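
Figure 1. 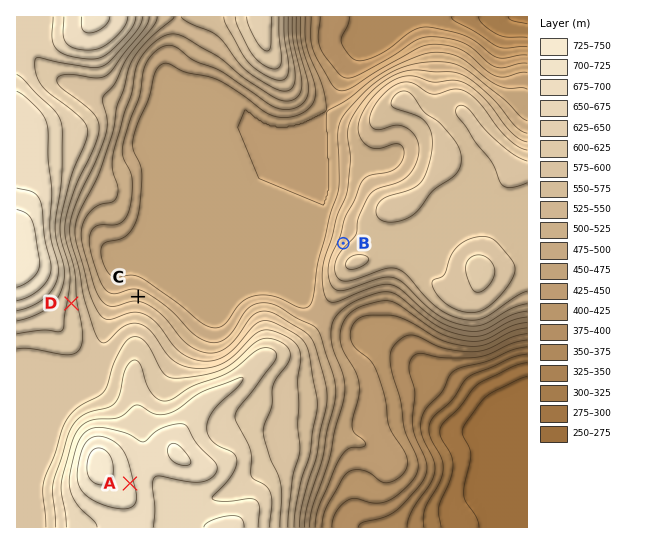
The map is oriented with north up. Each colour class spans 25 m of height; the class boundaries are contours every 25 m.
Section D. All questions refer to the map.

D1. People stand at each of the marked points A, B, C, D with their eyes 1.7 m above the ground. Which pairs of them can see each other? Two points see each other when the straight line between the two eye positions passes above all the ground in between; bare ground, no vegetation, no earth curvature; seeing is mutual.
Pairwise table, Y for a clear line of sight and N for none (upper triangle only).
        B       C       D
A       N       N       N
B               Y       Y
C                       Y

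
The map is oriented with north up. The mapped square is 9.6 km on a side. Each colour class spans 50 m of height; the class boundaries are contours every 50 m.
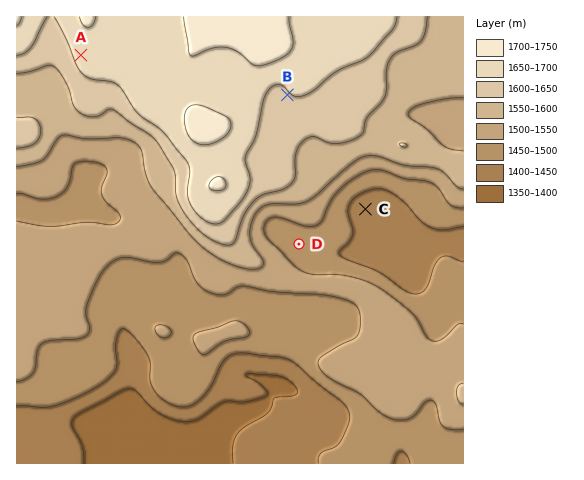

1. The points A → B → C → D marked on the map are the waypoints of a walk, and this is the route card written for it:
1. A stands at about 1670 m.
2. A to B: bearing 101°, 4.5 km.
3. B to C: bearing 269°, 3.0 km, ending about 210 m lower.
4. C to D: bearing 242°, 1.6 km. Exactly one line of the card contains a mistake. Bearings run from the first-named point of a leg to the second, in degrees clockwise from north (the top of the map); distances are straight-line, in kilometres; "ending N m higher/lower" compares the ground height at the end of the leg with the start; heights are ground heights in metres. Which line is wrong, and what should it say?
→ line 3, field bearing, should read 146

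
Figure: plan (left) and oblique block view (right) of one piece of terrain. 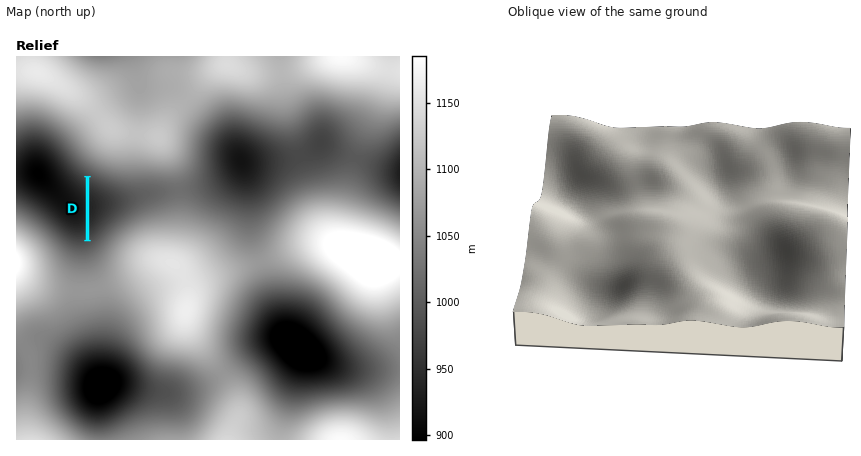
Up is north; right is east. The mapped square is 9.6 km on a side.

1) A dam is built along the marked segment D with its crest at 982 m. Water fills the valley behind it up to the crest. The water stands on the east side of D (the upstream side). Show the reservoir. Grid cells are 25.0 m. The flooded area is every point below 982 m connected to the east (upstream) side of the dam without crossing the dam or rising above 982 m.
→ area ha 76.1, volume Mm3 15.12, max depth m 47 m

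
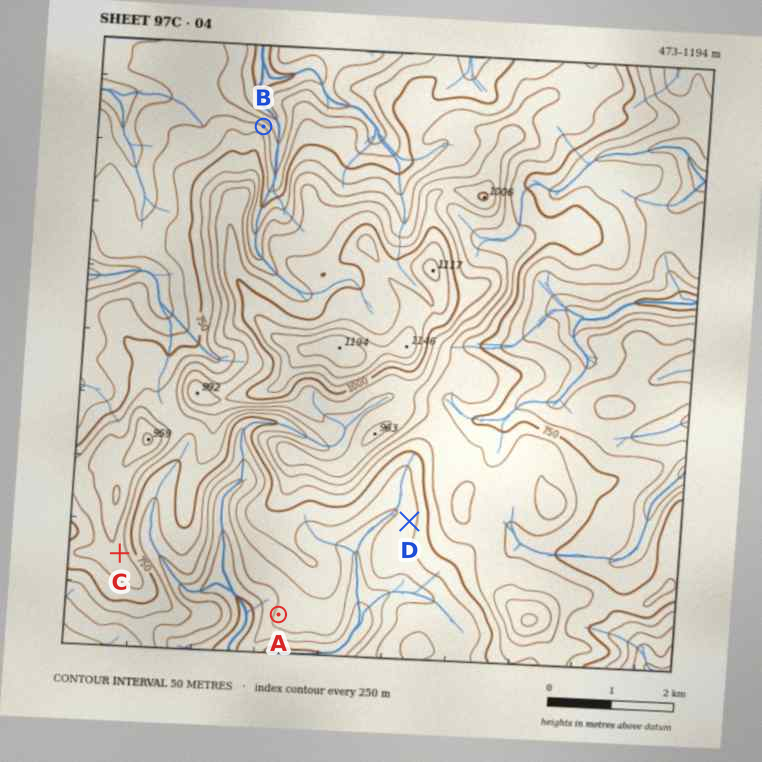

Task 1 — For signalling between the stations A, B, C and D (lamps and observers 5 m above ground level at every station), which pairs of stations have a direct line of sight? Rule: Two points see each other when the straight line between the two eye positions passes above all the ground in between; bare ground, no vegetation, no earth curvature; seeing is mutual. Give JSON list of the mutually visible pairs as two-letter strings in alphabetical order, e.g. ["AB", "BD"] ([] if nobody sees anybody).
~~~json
["AC", "CD"]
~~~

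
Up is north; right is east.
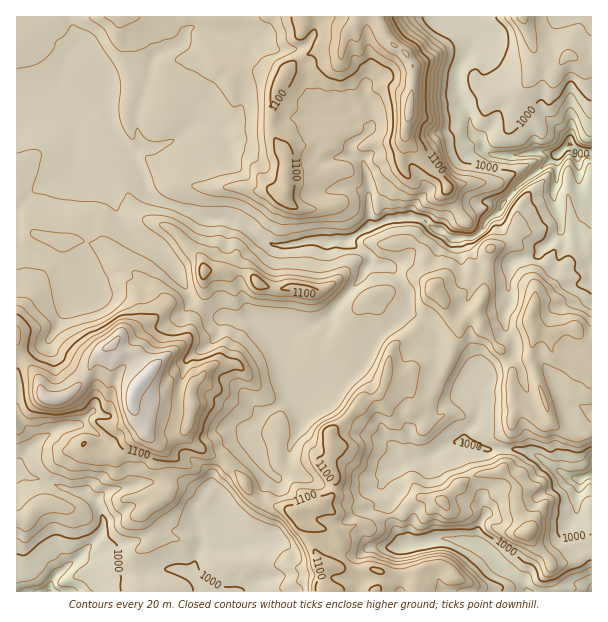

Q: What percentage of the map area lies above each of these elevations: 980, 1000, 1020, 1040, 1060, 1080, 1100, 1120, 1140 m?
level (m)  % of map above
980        96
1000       89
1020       72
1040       49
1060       31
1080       19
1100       10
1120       6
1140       4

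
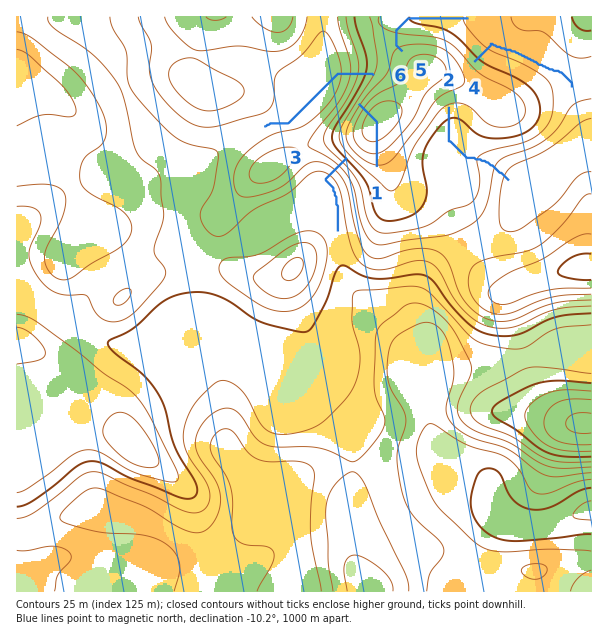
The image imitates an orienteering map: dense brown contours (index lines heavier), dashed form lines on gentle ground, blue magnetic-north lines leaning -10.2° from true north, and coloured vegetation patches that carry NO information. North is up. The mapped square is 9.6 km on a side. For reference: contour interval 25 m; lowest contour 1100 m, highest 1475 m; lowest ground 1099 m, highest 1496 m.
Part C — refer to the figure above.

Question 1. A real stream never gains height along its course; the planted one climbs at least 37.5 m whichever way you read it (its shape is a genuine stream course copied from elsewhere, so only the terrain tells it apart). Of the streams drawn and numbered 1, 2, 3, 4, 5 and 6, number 1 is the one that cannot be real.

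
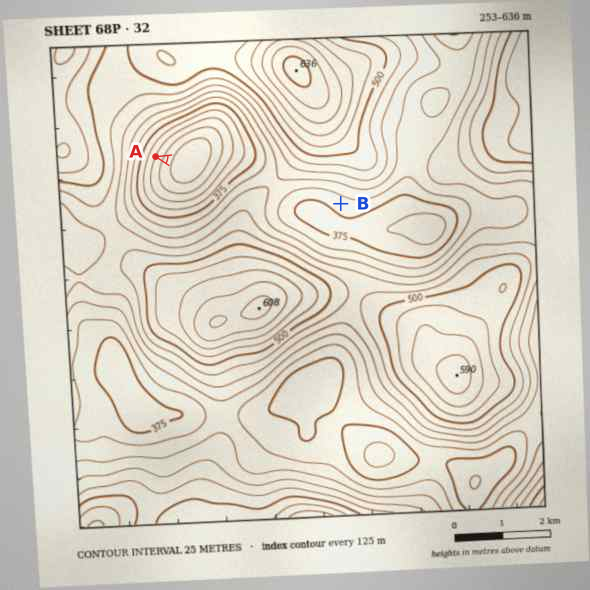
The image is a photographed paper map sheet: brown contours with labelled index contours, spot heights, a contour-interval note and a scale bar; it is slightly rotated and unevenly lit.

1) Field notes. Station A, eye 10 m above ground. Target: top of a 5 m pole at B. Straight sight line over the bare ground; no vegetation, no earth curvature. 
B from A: no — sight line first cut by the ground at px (231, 176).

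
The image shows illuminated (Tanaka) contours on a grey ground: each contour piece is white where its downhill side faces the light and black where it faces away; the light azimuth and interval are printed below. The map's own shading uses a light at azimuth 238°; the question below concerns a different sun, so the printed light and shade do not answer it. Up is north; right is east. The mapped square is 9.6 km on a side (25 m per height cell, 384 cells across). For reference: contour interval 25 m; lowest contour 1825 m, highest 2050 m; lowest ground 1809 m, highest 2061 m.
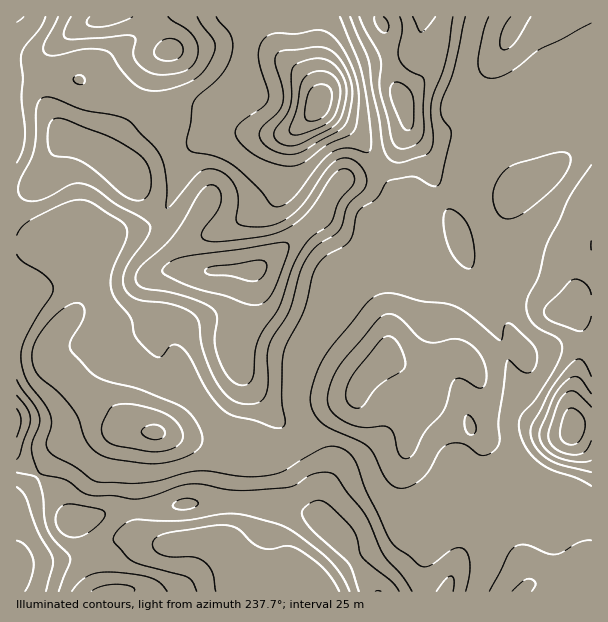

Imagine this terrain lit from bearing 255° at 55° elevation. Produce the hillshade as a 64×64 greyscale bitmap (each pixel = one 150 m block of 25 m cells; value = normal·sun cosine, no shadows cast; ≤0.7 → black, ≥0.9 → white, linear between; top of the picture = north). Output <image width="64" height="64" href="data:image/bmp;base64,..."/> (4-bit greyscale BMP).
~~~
<image width="64" height="64" href="data:image/bmp;base64,Qk12CAAAAAAAAHYAAAAoAAAAQAAAAEAAAAABAAQAAAAAAAAIAAATCwAAEwsAABAAAAAAAAAAAAAAABEREQAiIiIAMzMzAERERABVVVUAZmZmAHd3dwCIiIgAmZmZAKqqqgC7u7sAzMzMAN3d3QDu7u4A////ALvN3Muph3ZlZmZWd4iZmZmavf/adDRpqWRXdniZmZqqu8zcupiHdmVmd2Z3iZmZmZrO/bhkRXmqdVd3d4mpmaq7zMy6mHdmZmd3ZniJmZmZrN7bl1RWeaqGV4d3iqqZmrvM3LqYh2ZmeIh3iJmqmZrN7cmGVVZ4qpdniHiaqpiZu83cqZiHdneIiIiJqqqZq93cqHVFZ4iamHeIiJqpmJm73uypiIh3eImZmZqrupm83cqHZDV4iJmYiIiJmqmYmbzv7Kh3eIiImZmZqru6qs3cqXdUNXiZmZmIiZmZmZmZvO/bmHd3iZmZmZmqu7qrzLqYdlNGiZmZmZmZmZmZmZm87sqYd3eJqqqpmZqrqqu7qYdmQ1eJmZmZmZmZmZmZmczduYd3d4mqupmImZqqqZmZdmZEZ4mZmZmZmZmZmZmazNyoZnd3eJmqmHeIiJmIiZh2ZUVoiZmZmZmZmZmZmarMy5dlZ3d4iZmId3d4iIiZmHdlVneJmZmZmZmZmZmqu7uphlZ3iIiImYh3d3eIiZqYh3VWd4mqmZmZmZmZqrvMmYd2ZniIiIiJiId3iIiZqpmIZVZmeaqpmJmZmaq8zMtmZnd3d3d3eIiZmIiJmZqqqZhlVmZ5q6mYmZmavO7cqTRWd3d2Z3ZniaqpmZmZqpmZl2VmZnmrupiZmavf/9uHIkZ4h2Vmdniau7qZmZqqmZmHZmZniau6mZmavO//2nUSRXd2VWeIibzcuqmaqqmIiHZmZ3eJq6qpmZq97/7KdSI0Z3ZmeJmazdy6qqqqqYd3ZVZ4mIiaqqqYms3e7tp1ISNXdmeImavMy7u7uqqXd3ZVV4mZiJmrupibvMzu2nURFGd3eImau8u7u8y6mHZnZVVomqmIiavKiJu7vO/ZZAElZ3iJmqu7uqq83bqHZWdlVWiaqZiJrMl4q7qr7tlTEkZ4iZqqq7upms3duXZVZ3ZVaJqpmImsuXi8upveyVMjV4maqqqqqpmbzey4ZUV3dlVnmamZmbuoicy5ms3KYyNYmaqqqqqqmJve3KhkRXiHZWeJmZmaqpiazKmavMp1I2iqqqqaqqqZrN7cl1RGeId2ZniZqqqqmavMqJq8y4Y0aauqqqqqqZms3tuXVFZ4iHdmd4q7uqmZrMuYmrvLmERYq6qqqqqpmbzd25dUVneIh3Zmiry6mZq8upmrvMypRFerqqqqqpmavN3Ll2VWZ4iId2Z6vLqZmru5mbzMy6lVVoqqqqqqmZq7zMuYdlVneIiHZnq7upmru6mbzcy6mGZmeaqqqrqpqrvMy6mHZVZ4iIh3iruqmqu6mavdy6mHd3Z4mqq7u6qrvMzLqphkRWiJmIeKu6qqqqqZq8y7qYd3d3eaq8zLqru8y7u6mGQ0Z4mZiJqqqpqqqZmru7qph3d3d4mrzdy6u7u7qqqXUzRniZmZmaqZmaqpmaqqqqmId3d3iave3Lu7u7qqqpdTM1eJmZmZmZmZqqmZqqqrqYh3d4iJm83cu6q7qpmZl1MjV4mZmZmZmZqqmImaqquph3d4iImavMy7qqqZiJmHZDNGiZmZiJmZmrqHiZqqq6mHd4iImZq8y7upmIiIiIh2Q0aImZmImZmrunZ5mqqqqXd3iImZmavLu7qYd3iIiIdlVniIiIiZmay5Znmaqqqph3iImZmaq8y7uph3eIh4iYdmdmd4iJmavLhmeJqqqqmIeIiJmaqrzLq7qYd3d3iJqph1RXiJmZq7p2eImaqqqpiIiImaq7zMqau6l3Z3eIq7uXQ1eJmZmruXZ3iJqqqqqZmIiJq8zMuYmruodmZ3ibzLhDV4iJmquod3d4mqqqqqqpiImrzcuoZ5u6h1VneJrMyWVXd4maqph4h3eJqqu7u7mHiazdy5dWiruWVVd4irzbllZniZqqiIiHd4mqu7vMuoiJrMy6hlV6upZEV3iJvNynVFeJmql3iIh3iZq7u8zKmJq8y6l2VXmqhkVniImrzLhDWKmaqHeJmIiJmau7zcupmru6mHZVaJl2Vnd3eJvMp0R6upmXZ4mYiJmZmru93LqqqpmHZVV4iHZndmVnmruXVq3bmIZniZmZmZmZqr3dy6qZh3ZlZniHd3dlRFeaqph5zuuXZVeImZmZmZmare7bmIh3ZmZ3iHeIh2VEV4mpmavf7JZEV4iJmZmZmZqt7sqHd3d3d4iId4iIdlVVeJq8ze/tlSNXeImZmZmZma3tuXZnd4iIiIh3iIiHZUNGm97u7/2UEleIiZmZmZmZrdyoZneIiIiJiHeImZh2MSWc/////IMCV4iZmZmZmZqty5dmeImZmZmIeIiZmIYwFIz////rcxJXiZmZmZmZmqy6h3eJmqqqmYiIiImYdTEUjP///9lkM0aImZmZmZmaq7mHeJqqu7upmHd4iIh1Mjac////yGVURXiJmZmZmZqruoiJmru8y7qYdmd4h2Q0Z5z///2nZ3VEZ4iZmZmZmqu6mYmau8zMuphlZnd3VFeIrP//7aZol0Rnd4mqmZmaq7upmZq7zMy6h1VWZnZWeJms7//slmmoQ1ZmeaqpmZqrvLqZmqu7u7qGRVVWd3eZmazf/uyFaalTVmZ5qqmZmqq8zLqqqaq7qXVEVVZ3iZqZq97/63VYqWRGZmiqqZmamrzNy7qZmaqYdlVVZ4iJmZmrzv/adEeadEZmaJqpmamaq83cy6mZmHdmVVZ4iJmZmave/8lkRpqFRnZnmZmZmq"/>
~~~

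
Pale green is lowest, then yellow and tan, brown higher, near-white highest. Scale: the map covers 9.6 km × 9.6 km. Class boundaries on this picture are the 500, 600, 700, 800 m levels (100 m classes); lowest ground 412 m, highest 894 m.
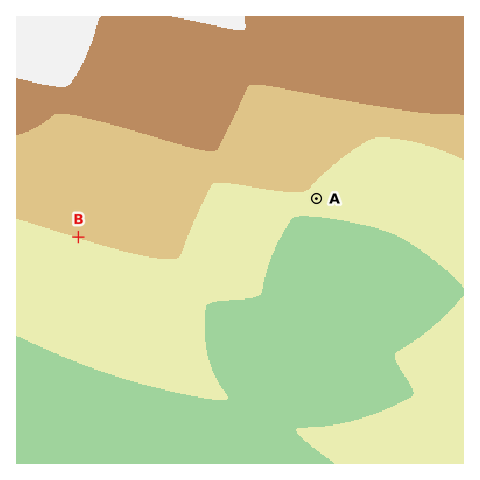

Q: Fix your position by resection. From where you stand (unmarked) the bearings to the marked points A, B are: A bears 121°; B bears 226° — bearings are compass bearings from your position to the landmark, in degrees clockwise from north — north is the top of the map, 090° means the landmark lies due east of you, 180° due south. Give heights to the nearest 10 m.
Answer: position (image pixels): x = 194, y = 125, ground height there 720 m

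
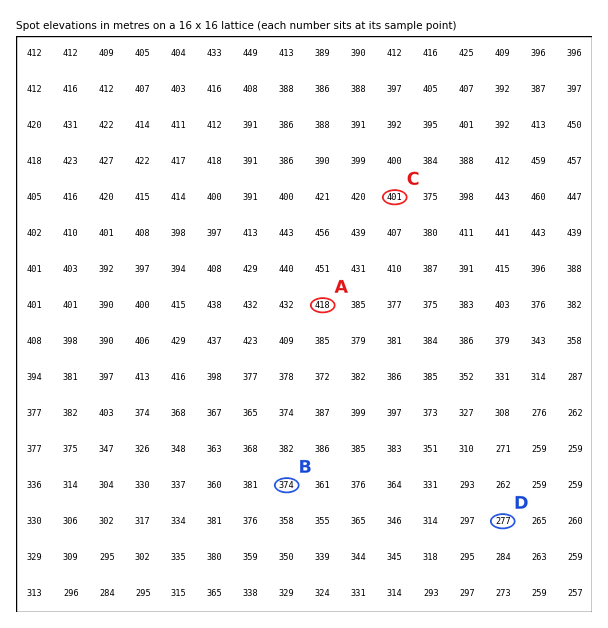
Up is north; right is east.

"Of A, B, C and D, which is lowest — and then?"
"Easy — D B C A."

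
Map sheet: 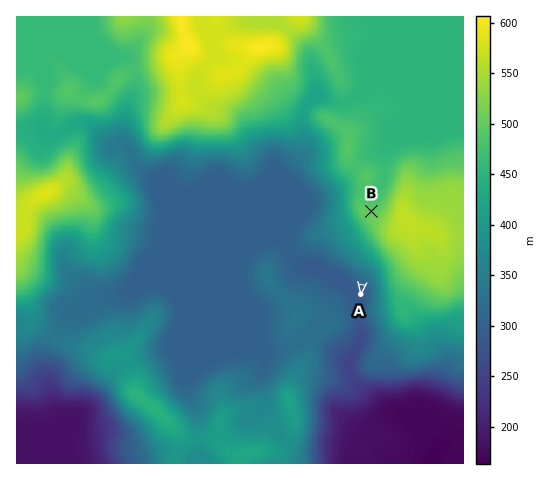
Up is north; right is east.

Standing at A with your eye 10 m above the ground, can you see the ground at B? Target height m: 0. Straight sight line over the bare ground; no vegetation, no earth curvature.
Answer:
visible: false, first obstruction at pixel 365 264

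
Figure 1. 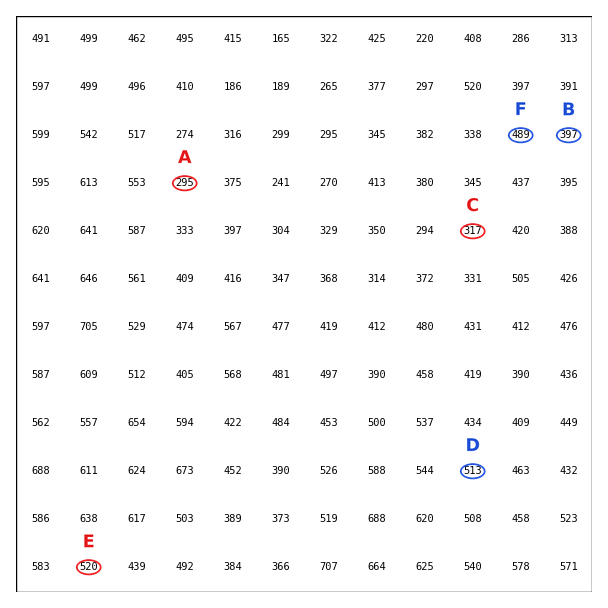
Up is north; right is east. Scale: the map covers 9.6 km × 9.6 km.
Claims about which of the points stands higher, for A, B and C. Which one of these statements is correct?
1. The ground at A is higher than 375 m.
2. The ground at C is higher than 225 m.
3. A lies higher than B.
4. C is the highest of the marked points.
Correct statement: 2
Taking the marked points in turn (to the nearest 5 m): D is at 515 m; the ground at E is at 520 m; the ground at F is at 490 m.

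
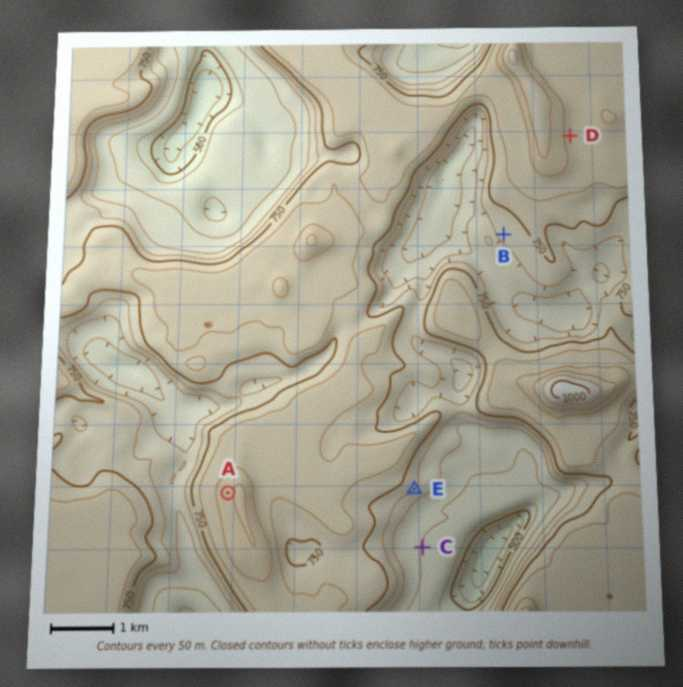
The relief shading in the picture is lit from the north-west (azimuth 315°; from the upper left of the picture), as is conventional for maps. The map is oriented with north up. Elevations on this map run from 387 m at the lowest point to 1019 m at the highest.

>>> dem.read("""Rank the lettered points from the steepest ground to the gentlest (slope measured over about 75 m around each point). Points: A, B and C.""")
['A', 'B', 'C']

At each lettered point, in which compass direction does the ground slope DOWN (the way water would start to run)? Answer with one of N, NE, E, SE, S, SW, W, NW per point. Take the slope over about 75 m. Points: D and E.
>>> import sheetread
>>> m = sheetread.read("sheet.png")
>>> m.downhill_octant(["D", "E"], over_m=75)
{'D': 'E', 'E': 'SE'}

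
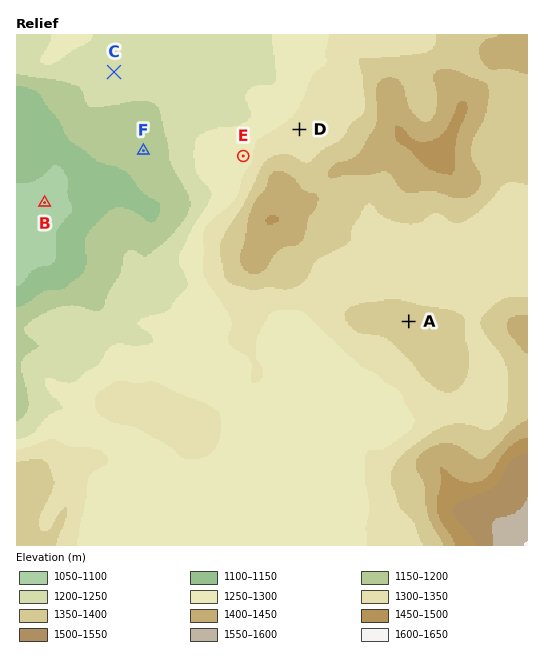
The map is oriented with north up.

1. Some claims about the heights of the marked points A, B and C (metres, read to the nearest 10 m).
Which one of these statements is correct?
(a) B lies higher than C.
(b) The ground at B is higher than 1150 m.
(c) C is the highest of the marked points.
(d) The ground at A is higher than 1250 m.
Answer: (d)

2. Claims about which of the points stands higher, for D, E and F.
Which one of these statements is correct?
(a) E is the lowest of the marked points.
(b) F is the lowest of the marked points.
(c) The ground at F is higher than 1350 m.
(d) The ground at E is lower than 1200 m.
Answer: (b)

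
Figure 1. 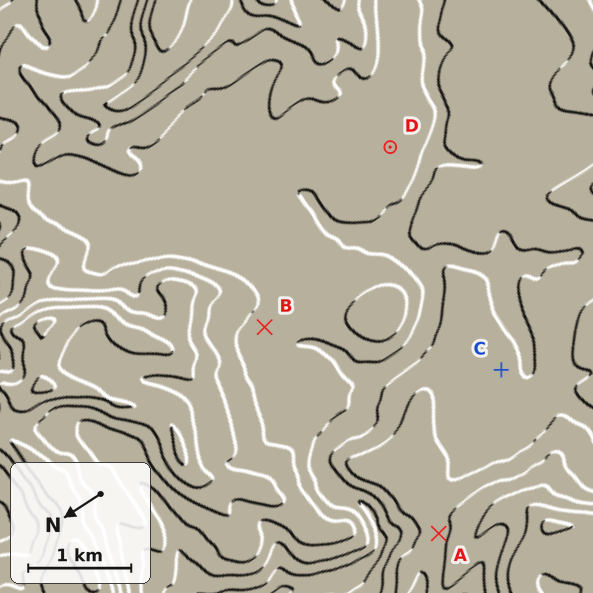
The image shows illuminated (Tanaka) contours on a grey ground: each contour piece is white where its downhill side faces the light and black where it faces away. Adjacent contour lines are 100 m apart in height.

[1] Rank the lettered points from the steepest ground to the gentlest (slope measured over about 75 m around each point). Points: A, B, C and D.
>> A B C D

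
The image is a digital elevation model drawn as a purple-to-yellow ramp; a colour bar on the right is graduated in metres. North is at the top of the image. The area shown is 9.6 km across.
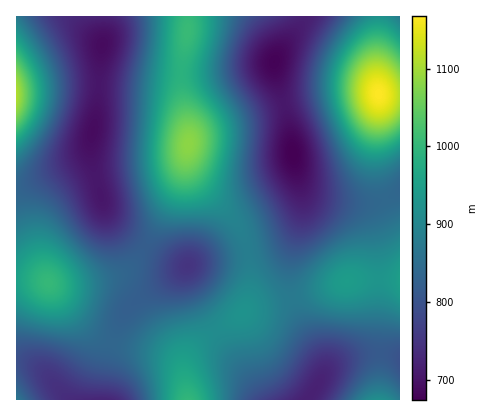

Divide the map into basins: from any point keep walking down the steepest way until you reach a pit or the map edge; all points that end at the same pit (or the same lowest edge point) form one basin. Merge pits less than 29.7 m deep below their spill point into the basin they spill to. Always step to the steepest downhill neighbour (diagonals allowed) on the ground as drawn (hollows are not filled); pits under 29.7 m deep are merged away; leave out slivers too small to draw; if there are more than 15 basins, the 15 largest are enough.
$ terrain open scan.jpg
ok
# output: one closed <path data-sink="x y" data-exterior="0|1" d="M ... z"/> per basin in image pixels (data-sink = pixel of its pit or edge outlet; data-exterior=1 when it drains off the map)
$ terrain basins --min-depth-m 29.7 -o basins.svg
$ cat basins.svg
<path data-sink="292 154" data-exterior="0" d="M378 16l-190 0 0 14-7 42 1 24 7 36-2 26 8 20 36 38 12 20 7 34-1 26-5 16 12-6 50-11 44-15 50-2 0-182-20-1-2-3z"/><path data-sink="92 132" data-exterior="0" d="M188 16l-172 0 0 264 20 0 14 4 22 0 40-7 16-8 17-21 32-58 11-42 1-16-8-46 1-24 6-32z"/><path data-sink="308 400" data-exterior="1" d="M400 279l-50 1-36 13-68 17-46 31-11 13-5 12 3 34 213 0z"/><path data-sink="188 266" data-exterior="0" d="M186 154l-7 30-13 28-21 36-17 21-10 6-24 6-44 3 31 38 15 13 20 10 32 5 20 6 11 10 5 11 1-15 6-12 17-15 36-23 6-26-1-26-6-24-12-20-36-38-6-12z"/><path data-sink="102 400" data-exterior="1" d="M36 280l-20 0 0 120 171 0-6-32-9-9-16-7-40-7-14-6-21-17-33-40z"/><path data-sink="400 16" data-exterior="1" d="M400 16l-22 0-1 68 1 8 2 3 20-1z"/>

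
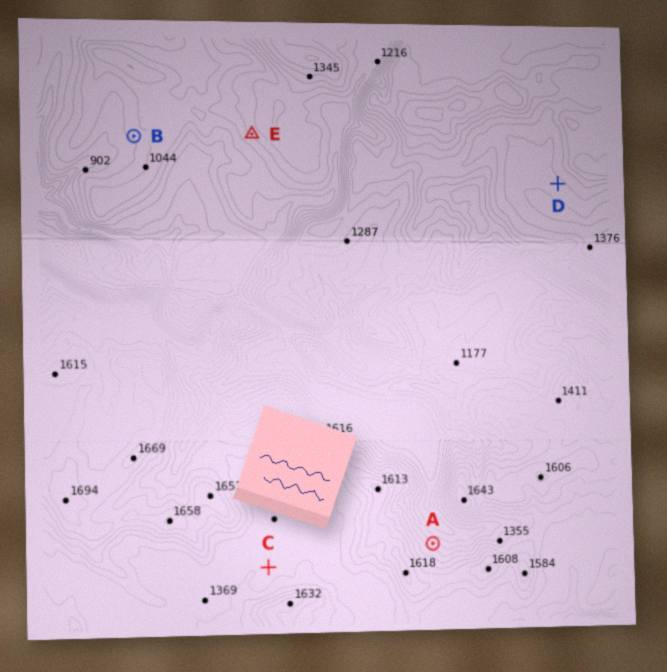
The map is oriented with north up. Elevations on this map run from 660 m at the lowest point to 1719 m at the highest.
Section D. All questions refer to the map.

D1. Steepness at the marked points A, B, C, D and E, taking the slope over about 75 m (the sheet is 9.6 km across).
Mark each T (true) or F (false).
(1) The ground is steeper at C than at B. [F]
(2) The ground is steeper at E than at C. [T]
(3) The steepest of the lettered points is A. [T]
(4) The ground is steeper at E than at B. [T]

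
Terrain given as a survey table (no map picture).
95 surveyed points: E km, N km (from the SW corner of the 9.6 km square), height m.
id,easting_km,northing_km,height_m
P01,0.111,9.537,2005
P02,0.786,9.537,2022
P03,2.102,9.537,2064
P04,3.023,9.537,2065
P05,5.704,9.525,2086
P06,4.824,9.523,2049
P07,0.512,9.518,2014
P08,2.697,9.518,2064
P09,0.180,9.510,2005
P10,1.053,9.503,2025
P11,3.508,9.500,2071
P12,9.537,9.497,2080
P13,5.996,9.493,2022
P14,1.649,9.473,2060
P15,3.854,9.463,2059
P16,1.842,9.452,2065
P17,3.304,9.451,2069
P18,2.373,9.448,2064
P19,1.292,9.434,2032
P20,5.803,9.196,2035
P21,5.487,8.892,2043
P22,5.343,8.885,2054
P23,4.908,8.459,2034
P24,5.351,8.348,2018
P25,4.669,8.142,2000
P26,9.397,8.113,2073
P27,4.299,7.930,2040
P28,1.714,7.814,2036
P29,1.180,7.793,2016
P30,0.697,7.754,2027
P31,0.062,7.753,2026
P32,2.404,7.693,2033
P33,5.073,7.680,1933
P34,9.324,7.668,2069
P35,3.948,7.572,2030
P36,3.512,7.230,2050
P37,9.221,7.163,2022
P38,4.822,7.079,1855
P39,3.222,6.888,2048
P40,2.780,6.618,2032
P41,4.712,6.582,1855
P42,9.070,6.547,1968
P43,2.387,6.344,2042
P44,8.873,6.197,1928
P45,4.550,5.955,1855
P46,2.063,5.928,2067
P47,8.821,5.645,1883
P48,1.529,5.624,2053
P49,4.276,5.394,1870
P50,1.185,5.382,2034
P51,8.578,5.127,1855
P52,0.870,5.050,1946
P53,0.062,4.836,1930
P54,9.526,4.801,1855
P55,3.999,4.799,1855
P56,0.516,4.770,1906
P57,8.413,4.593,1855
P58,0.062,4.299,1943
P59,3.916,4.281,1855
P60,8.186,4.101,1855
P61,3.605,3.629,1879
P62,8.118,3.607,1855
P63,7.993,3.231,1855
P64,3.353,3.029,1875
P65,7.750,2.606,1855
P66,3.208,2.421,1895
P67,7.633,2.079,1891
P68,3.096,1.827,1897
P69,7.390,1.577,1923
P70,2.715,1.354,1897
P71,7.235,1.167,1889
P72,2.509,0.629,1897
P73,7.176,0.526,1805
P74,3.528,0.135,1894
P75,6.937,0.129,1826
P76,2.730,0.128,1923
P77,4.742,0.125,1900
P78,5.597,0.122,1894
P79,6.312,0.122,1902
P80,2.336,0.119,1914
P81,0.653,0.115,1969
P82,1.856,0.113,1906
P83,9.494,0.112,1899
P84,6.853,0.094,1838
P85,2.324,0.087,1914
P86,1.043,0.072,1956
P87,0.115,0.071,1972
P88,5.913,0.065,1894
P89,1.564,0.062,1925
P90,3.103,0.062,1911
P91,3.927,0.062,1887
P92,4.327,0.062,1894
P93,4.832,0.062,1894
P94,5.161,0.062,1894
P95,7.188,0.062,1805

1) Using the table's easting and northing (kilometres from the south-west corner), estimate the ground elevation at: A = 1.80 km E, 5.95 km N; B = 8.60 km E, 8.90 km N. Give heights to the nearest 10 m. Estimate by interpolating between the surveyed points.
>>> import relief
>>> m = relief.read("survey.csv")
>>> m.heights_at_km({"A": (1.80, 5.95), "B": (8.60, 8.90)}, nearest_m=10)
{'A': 2060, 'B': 2090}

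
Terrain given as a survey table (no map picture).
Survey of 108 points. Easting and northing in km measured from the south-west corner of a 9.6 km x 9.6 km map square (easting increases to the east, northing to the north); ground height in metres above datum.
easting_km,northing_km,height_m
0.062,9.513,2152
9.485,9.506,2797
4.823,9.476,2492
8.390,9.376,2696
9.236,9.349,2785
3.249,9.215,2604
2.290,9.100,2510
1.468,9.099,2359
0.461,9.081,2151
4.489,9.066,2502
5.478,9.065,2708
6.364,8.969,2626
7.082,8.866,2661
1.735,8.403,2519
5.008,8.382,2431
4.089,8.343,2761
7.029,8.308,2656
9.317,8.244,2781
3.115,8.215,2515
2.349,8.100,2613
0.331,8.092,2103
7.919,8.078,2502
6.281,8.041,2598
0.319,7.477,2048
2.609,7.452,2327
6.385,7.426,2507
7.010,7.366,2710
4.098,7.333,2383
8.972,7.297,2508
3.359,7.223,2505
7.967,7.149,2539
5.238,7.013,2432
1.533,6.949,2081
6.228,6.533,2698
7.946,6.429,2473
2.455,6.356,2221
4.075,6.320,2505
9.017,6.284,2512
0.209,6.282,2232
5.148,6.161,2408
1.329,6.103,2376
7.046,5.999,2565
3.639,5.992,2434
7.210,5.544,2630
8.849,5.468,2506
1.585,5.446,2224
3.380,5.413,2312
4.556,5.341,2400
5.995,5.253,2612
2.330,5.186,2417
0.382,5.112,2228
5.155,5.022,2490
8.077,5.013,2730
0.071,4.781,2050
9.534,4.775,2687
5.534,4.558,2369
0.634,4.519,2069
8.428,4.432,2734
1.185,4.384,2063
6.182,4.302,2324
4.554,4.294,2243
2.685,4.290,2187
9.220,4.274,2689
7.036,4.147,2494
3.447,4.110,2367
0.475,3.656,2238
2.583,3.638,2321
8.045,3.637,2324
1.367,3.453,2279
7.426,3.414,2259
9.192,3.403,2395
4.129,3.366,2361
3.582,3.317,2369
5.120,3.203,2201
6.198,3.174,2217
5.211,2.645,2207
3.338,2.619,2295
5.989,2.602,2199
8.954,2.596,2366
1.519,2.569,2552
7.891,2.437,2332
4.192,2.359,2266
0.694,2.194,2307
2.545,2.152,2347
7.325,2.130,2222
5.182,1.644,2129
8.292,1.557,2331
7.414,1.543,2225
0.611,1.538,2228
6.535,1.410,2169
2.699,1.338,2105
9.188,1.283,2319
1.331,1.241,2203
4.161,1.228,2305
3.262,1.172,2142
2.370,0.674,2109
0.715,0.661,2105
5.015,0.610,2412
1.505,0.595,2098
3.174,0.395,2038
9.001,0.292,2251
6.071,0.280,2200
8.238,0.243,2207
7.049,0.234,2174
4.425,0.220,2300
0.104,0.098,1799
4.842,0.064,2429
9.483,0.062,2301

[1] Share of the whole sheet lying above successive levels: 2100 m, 95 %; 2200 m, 80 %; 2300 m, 59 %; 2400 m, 44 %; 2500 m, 28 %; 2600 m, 15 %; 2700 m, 7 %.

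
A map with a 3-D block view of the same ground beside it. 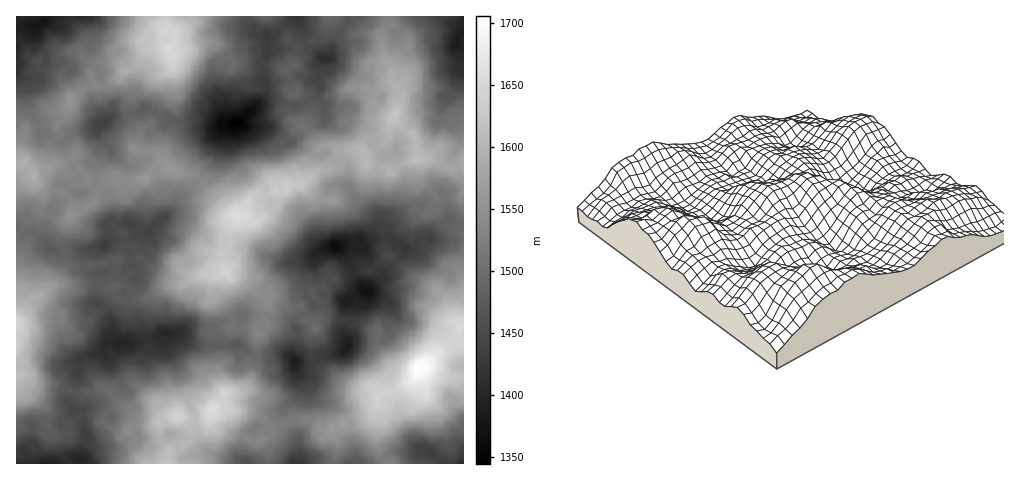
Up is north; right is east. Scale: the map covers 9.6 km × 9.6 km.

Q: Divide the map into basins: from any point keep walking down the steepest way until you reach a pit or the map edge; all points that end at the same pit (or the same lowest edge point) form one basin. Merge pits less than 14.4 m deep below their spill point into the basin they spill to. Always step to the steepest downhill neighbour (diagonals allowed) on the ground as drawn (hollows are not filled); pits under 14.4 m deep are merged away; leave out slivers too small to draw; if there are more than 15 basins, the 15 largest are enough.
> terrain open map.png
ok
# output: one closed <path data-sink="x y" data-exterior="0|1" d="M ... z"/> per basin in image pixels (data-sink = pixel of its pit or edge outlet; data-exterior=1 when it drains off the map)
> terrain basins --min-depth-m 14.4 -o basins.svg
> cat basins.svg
<path data-sink="235 123" data-exterior="0" d="M172 30l-6 0-4 6 5 12-21 3-6 11-10 7 3 23-7 13 0 6 7 13 8 6-1 11-5 9 6 2 17 0 3 11 14 9 12 3 7 11 14 6 19 20 10 5 11 0 9 4 19-17 0-12 10-3 2-4 14 0 20 13 10 1-2-18-4-8-3-2 14-3 5-14 11-6 11 4 3 12 10 0 12 7 4 0 9-7 14-5-1-20-2-5-19-15 9-23-2-7-5-4-8-1-11 9-26-6-12 7-7 1-17 15-3 9-8 7 2-9 0-11-9-11 0-7-6-5-5-13-12-5-29 1-11-2-2-4-18-17-11-1-17 7-14 1-3-3 6-6 0-8z"/><path data-sink="335 245" data-exterior="0" d="M356 148l-14 6-5 14-14 3 3 2 4 8 2 18-10-1-20-13-14 0-2 4-10 3 0 12-17 16-4 1-7-4-11 0-6 7 0 19-3 6-5 4 3 18-14 8-1 9 15 18 8 20 15 0 9 7 7-11 27 12 10 0 14-7-1-4 7-10-2-11 5-5 0-7-2-4 5-9 8 0 22-8 16 0 14-13 3 0 13 13-11 0-4 2 1 2-2-1-4 6 5 5 7 3 15-6 7 0 14 7 13 12 6 20 9 7 4 0 0-161-5-1-8 5-17-9-15-2-17 6-9 7-4 0-12-7-10 0-3-12z"/><path data-sink="104 245" data-exterior="0" d="M162 163l-3 0-13 15-19 2-9-4-4 5 2 7-5 6-3 2-7-4-9 12-15 9-7 2-7 26 3 19-7 18-6 8 44-3 11 6 17-3 12 12 7 2 16-11 12-5 13-1 7-6 8-2 17 1 9-5-5-20 0-12 7-5 0-6 9-12-10-4-24-23-9-3-7-11-12-3z"/><path data-sink="119 343" data-exterior="0" d="M97 283l-47 3-25 20 0 4 8-7 6 0 20 8 3 8-5 4-41 0 0 31 6 10 0 7-2 4 7 1 6 6 20 3 16 7 26 0 7-5 8 3 10 16 7 2 10 8 15 0 7 4 17-4-1-9-6-10-2-13-14-21 0-14-4-5-2-10 6-34 9-10-7 1-11 9-10-2-7 3-9-3-5-10-10 0z"/><path data-sink="45 463" data-exterior="1" d="M25 375l-9 2 1 87 51 0-6-10-6-19 12-1 17 8 10 1 16-12 13 3 7-6 7-2 15 0 8-6-9-4-18-1-7-7-7-3-10-15-8-3-7 5-26 0-16-7-20-3z"/><path data-sink="43 21" data-exterior="0" d="M166 16l-149 0-1 149 9-1 8 10 13-8 4-21 6-7 2-7-1-7 8-7 6-19 12-10 11-4-2-3 0-7 7-8 14-4 6 2 5 6 6 0 10-8 6-11 21-3-5-12 5-7z"/><path data-sink="458 43" data-exterior="0" d="M463 16l-73 0-1 9-8 10 4 24 8 11 0 11 10 13-9 25 19 15 2 5 2 21 17 0 17 9 13-5z"/><path data-sink="367 293" data-exterior="0" d="M391 256l-3 0-11 11-7 3-12-1-22 8-8 0-5 9 2 4 0 7-5 5 2 11-5 7 5-3 10 0 30 7 12 7 4 0 0 15 14 23 11 4 8 0 5-1 22-19 10-3 11-15 0-9-8-7-6-20-13-12-14-7-7 0-16 6-11-8 4-6 14-5z"/><path data-sink="295 362" data-exterior="0" d="M265 322l-7 12-2 23-8 27-7 8-16 0-3 12 13 8 20 0 17 16 19-7 9 1 9-2 7 3 7 8 6 0 4-3 10-2 4-6 24-8 8-7 0-13-5-5-24 0-32-22-6-7-1-7 0-17 3-5-12 5-10 0z"/><path data-sink="167 333" data-exterior="0" d="M211 275l-16 1-10 7-13 1-10 5-7 6-5 14 0 12-3 13 2 10 4 5 0 14 14 21 3 16 8 16 15-12 17 6 11-6 4-5 0-7-4-3-2-8-7-47 10-8 8 0 2-6-6-14-15-18 1-9 2-2z"/><path data-sink="98 124" data-exterior="0" d="M130 70l-4 0-8 8-14 8-14-1-19 13-6 19-8 7 0 12-7 9-4 21-3 3 31-9 5 11 10 8 16-1 10 2 4-4 8 4 6 0 13-2 15-16-1-8-5-3-14 1-6-2 5-9 1-11-8-6-7-13 0-6 7-13-1-21z"/><path data-sink="463 463" data-exterior="1" d="M428 368l-9 2-5 9-15 10-16 3-5 5-2 43 4 15 8 9 76-1 0-85-22-3z"/><path data-sink="328 59" data-exterior="0" d="M328 17l-3 16-10 7-16 6-4 11 0 9-8 4 4 13 6 5 0 7 9 11-1 18 7-5 3-9 17-15 7-1 12-7 26 6 6-7 11-3-2-7 1-6-8-11-4-21-6-3-15-1-11 5-7 0-8-6-2-11z"/><path data-sink="267 36" data-exterior="0" d="M271 16l-104 0-2 11 2 3 5 0 3 3 0 8-6 6 3 3 8 0 23-8 11 1 18 17 2 4 11 2 29-1 13 5 8-4 0-9 3-10-10-8-1-6z"/><path data-sink="347 346" data-exterior="0" d="M332 317l-12 1-4 4 0 5-5 7 1 24 10 12 10 3 8 8 10 6 24 0 5 7 20-5 16-11 2-7-14 2-11-4-14-23 0-15-4 0-12-7z"/>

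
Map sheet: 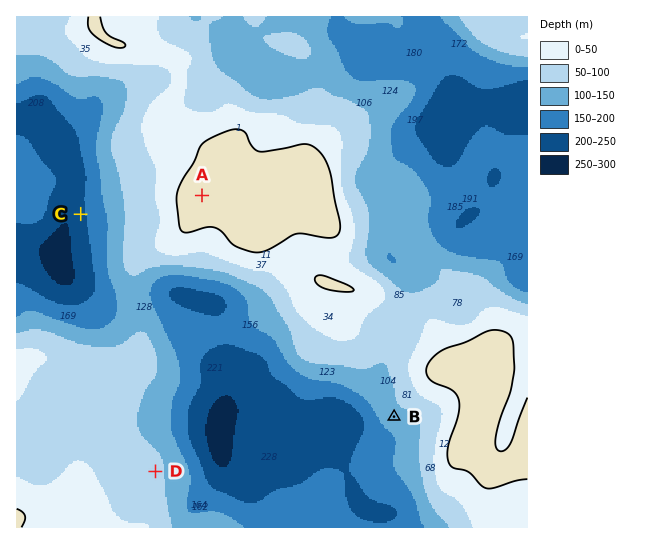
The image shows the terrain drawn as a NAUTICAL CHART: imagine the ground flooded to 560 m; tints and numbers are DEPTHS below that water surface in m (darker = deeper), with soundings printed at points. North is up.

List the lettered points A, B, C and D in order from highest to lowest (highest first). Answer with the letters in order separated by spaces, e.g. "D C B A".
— A D B C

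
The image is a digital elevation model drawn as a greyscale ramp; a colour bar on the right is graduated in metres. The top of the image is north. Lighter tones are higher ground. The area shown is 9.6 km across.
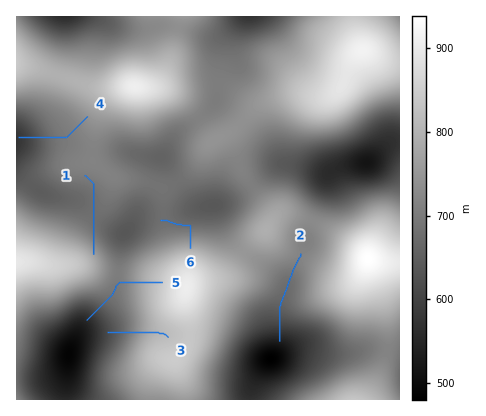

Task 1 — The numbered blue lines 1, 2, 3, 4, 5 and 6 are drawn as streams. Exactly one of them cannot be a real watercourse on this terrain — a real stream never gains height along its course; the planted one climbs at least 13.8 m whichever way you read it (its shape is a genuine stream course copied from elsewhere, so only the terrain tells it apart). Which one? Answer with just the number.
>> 1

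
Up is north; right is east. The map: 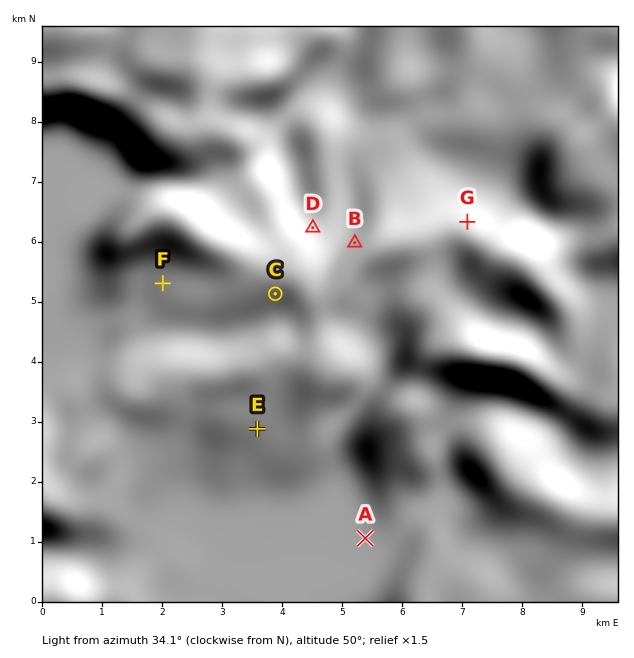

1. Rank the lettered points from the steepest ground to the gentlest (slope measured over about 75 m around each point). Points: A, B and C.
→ B C A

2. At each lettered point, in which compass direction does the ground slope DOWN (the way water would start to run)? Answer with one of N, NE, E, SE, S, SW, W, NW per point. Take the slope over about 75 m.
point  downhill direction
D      N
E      S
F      W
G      N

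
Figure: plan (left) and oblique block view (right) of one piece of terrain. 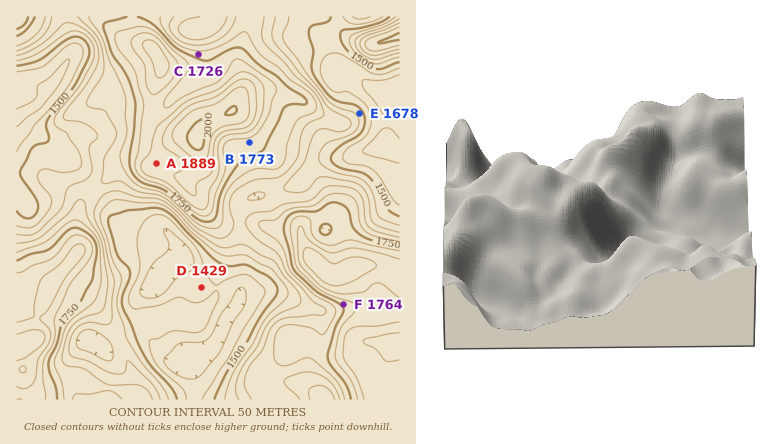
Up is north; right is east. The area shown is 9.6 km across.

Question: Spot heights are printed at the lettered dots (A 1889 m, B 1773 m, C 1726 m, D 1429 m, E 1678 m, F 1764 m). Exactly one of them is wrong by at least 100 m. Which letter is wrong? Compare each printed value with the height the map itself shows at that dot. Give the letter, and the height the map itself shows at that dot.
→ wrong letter E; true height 1528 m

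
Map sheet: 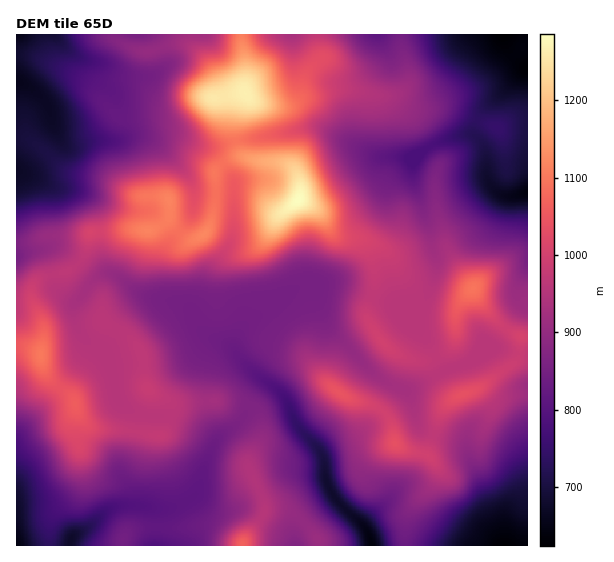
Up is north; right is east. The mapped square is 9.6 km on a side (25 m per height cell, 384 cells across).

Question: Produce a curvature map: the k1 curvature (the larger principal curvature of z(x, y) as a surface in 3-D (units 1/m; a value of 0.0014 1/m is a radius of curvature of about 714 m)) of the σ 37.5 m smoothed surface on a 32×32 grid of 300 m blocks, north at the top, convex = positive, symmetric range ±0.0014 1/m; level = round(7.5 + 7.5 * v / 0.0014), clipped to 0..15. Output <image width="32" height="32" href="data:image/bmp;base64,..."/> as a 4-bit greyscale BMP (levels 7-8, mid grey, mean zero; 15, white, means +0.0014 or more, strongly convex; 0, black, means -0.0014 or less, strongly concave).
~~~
<image width="32" height="32" href="data:image/bmp;base64,Qk12AgAAAAAAAHYAAAAoAAAAIAAAACAAAAABAAQAAAAAAAACAAATCwAAEwsAABAAAAAAAAAAAAAAABEREQAiIiIAMzMzAERERABVVVUAZmZmAHd3dwCIiIgAmZmZAKqqqgC7u7sAzMzMAN3d3QDu7u4A////AIvGq8qZiM/6iM37fsmHiHmKyZi6mZmJ3Ircl525l3d5ipuoiHiHiX2byIvJu5iHeXmJqqiIh3qsmre/p4vNmIl3q7h5iIeKumqo65do3LuIh43IaJmHirmMtum73sibiIi8uqvMqHmryojJvrmnnHhoyry5iqd4i7eZqH6Ix3yHiKy3eIiquoyXqLzbiNt6uKq9qImrurq6h6/9qHiu+4p92ZiJqWeJiJr/l4iJiJ3Ir6aIeLhniIqryYebuph4rb6oh4q5h4iZipeIy4ech32NuIibiIiIiIiHmsd4jnfNfpiZqHiIiIiIh5yXeJ+Ot7uHi4d3d4d4eIeLl4iNzWjMmYqJh4eYiId3aqiIi++JjLyneaq3rcqGd3uYmXyt6Jh5uZir/Knvlnrbmpibd5u9zOze2b/Yj+hvu7mYqYmZmprLupyY+Iz835l4p7iamnlmd62uqPicv/yoeKnJl2h3d4v93bj3il/XiHmK2Heod6u7mImL6Juvt3eJeul3qYqWiniHma3+7cd4eHndp6iZeIiId3iqh4nHaIipiIm4mHeKqIh6ybmaeImZq6mbqZh3q4iK3+zf7cqImYmqiImHirh4iv/bunipqrupmrmIebqZiHiLvMyZuJmHupiJh6qoh4y4forqqbzJmMlnh4mJic77q7ld9narlnm4d4iJ"/>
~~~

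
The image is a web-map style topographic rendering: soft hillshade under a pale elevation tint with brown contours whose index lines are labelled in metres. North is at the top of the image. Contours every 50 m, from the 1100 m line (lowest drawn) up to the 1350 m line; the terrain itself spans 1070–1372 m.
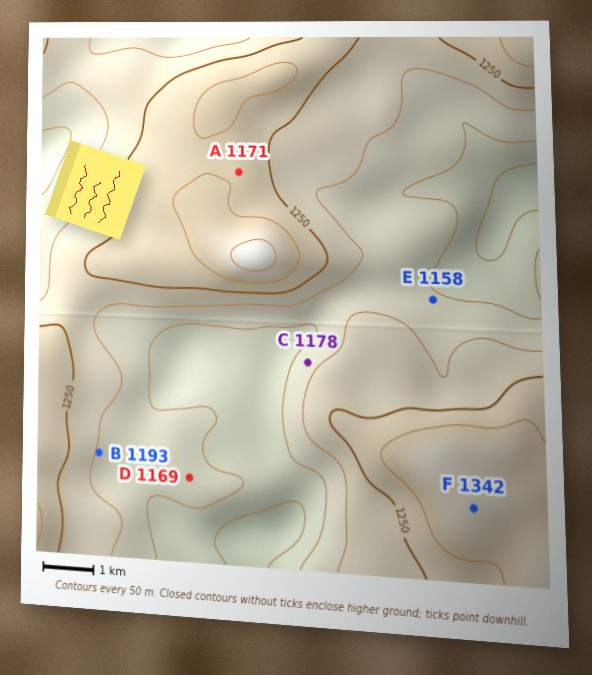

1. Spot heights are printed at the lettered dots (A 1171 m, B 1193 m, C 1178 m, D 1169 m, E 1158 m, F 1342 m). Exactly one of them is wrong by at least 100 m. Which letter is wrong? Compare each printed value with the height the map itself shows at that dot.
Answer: A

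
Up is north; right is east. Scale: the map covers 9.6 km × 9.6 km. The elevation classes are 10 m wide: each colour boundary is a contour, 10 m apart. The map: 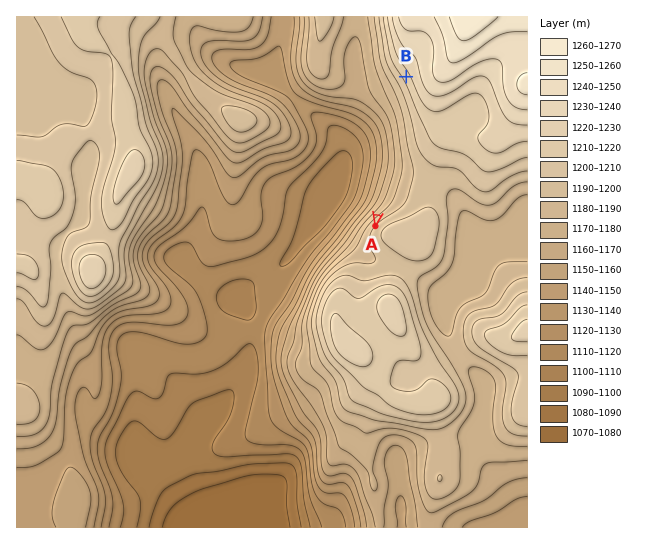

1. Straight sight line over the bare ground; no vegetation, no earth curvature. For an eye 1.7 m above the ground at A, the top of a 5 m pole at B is visible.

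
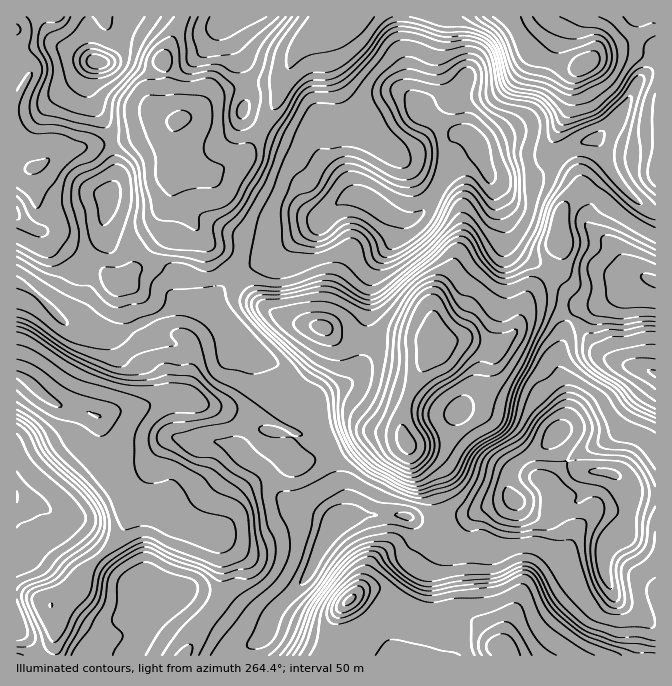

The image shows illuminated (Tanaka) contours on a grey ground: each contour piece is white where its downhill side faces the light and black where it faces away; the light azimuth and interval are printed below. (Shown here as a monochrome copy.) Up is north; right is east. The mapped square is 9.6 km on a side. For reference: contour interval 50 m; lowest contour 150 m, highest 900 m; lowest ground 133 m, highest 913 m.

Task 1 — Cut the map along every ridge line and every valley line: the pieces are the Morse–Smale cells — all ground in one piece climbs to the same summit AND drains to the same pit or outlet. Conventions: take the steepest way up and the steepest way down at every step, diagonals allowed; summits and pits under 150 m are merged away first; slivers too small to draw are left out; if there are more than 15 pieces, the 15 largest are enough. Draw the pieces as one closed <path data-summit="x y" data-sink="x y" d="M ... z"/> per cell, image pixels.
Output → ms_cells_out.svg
<path data-summit="584 65" data-sink="477 143" d="M655 16l-337 0-19 27-8 17-12 37-8 16-23 39-11 11-25 10-38 0-1-38 3-10-1-4-45 18-68 12-8 3-17 14-20 3-1 111 22 14 29 28 10 5 27 5 18-1 60-30 17 0 15 6-1-6 3-8 19-21 43-20 19-16 21-14 14-16 18-12 12 2 22 15 8 3 12 3 8 0 6-3 13-14 17-32 1-22 4-8 4-4 7-3-9 0-7-4-23-15-2-4 9-11 26-11 3 0 5 20 0 24 10 10 10 28 4 6 15 2 10-4 24-1 28-24 18-8 12-2 14 33 8 11 20 20 16 10z"/><path data-summit="440 342" data-sink="477 143" d="M460 88l-28 11-9 11 2 4 23 15 7 4 9 0-7 3-4 4-4 8-1 22-17 32-13 14-6 3-20-3-8-3-22-15-12-2-18 12-14 16-21 14-19 16-43 20-21 24-1 5 1 5 19 17 20 23 3 7 0 15 5 17 13 11 34 15 15 15 8 15 3 11 14-6 17-12 10-3 25 1 8 10 10 0 32-6 25-15 8-8 3-20 0-23 5-17 25-25 12-35 28-28 5-14-2-13 2-27 5-10 11-10 5-4 10 0 7 4 31 28 24 13 2-1 0-20-17-10-20-20-8-11-14-33-12 2-18 8-28 24-24 1-10 4-15-2-4-6-10-28-10-10 0-24z"/><path data-summit="32 385" data-sink="477 143" d="M18 283l-2 0 0 90 38 30 11 5 17 1 17 8 4 40 15 28 8 22 0 17-7 13-33 33-7 14-11 10-17 11 3 12 0 38 130 1 12-21 2-10 20-27 3-13 0-38-2-5-6-5 4-1 6-8 16-35 41-32 18 2 24-9 10 0-1-11-12-20-11-10-34-15-13-11-5-17 0-15-3-7-22-25-19-15-13-5-17 0-60 30-18 1-27-5-10-5-29-28z"/><path data-summit="584 65" data-sink="98 62" d="M317 16l-187 0-4 6-8 26-11 13-5 2-7-2-4-6-3-18 0-21-71 0-1 41 13 11 0 9-13 20 0 73 6 1 15-3 17-14 8-3 68-12 45-18 1 4-3 10 1 38 38 0 25-10 11-11 23-39 8-16 12-37 8-17 17-21z"/><path data-summit="504 648" data-sink="557 433" d="M600 471l-8 0-4 2-5 20-8 10-25 11-6 2-9-2-18-13-9-2-8 5-20 5-12 7-11 0-19 5-23-2 14 15 4 4 0 7-35 53 9 8 18 8 9 2 21-2 22 9 27 27 3 6 130 0 6-29-2-9-27-21-10-25 0-20 4-7 6-6 8-3 6-8 3-16 0-20-9-13-12-6z"/><path data-summit="440 342" data-sink="557 433" d="M545 306l-15 2-7 7-7 15-23 22-7 20-2 38-1 5-8 8-25 15-32 6-10 0-8-10-25-1-10 3-17 12-14 5 2 22 8 20 0 17-4 7 22-5 36 0 22 7 18 0 19-5 11 0 12-7 20-5 8-5 6 0 14 12 16 5 31-13 6-6 5-20 5-5-9-1-7-3-11-11-10-19 10-15 4-13 0-12-9-26-1-15 6-19 2-11 5-9-14-9z"/><path data-summit="32 385" data-sink="17 497" d="M17 374l-1 281 38 1 0-39-3-12 17-11 9-8 9-16 33-33 7-13 0-17-8-22-15-28-4-40-17-8-17-1-11-5-24-20z"/><path data-summit="32 385" data-sink="557 433" d="M334 454l-12 0-24 9-18-2-41 32-16 35-6 8-4 1 6 5 2 5 0 38-3 13-20 27-2 10-11 21 60 0 3-8 18-14 7-20 33-36 17-34 11-20 10-12 0-17-8-20z"/><path data-summit="350 600" data-sink="557 433" d="M398 514l-36 0-24 5-15 25-17 34-28 29-9 13-3 14-18 14-2 7 74 1 6-11 10-30 24-24 18-2 20 9 35-53 0-7-11-12-8-7z"/><path data-summit="655 373" data-sink="557 433" d="M574 319l-4 0-4 8-2 11-6 19 1 15 9 26 0 12-5 17-9 10 2 6 8 14 11 11 7 3 28 2 12 6 10 14 23 3 1-123-14-5-25-5-13-7z"/><path data-summit="440 342" data-sink="655 282" d="M592 189l-10 0-19 19-4 12 0 20 2 2-2 18-6 12-25 23-5 12-1 11 8-10 5-2 10 0 12 3 13 9 10-10 14-2 21-10 19-18 8-2 12 5 2-1 0-45-26-14-31-28z"/><path data-summit="350 600" data-sink="557 433" d="M634 493l-3 0 0 19-3 16-6 8-8 3-10 13 0 20 10 25 27 21 2 9-5 28 17 1 1-159z"/><path data-summit="655 373" data-sink="655 282" d="M642 276l-8 2-7 5-12 13-21 10-14 2-9 10 10 9 23 29 18 8 13 2 20 7 1-91z"/><path data-summit="504 648" data-sink="477 143" d="M398 599l-4 5-8 20 2 14 7 18 111-1-2-5-27-27-22-9-13 2-17-2-18-8z"/><path data-summit="350 600" data-sink="477 143" d="M378 589l-18 2-21 19-6 12-7 23-5 9 1 2 72-1-6-17-2-14 12-26z"/>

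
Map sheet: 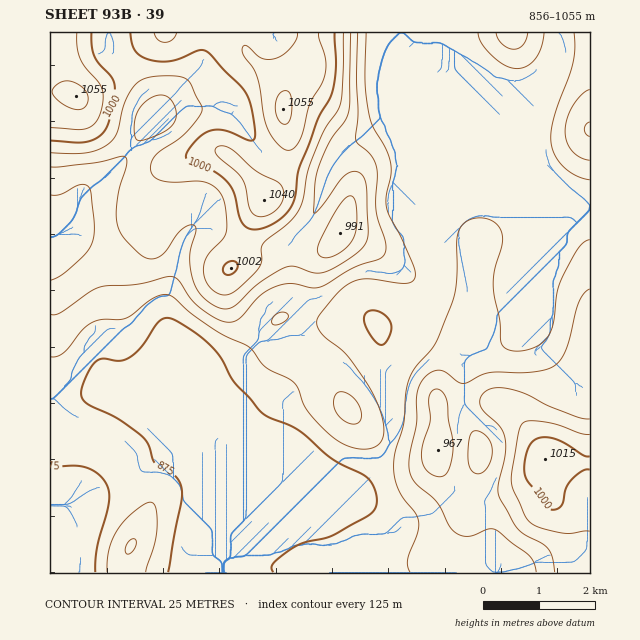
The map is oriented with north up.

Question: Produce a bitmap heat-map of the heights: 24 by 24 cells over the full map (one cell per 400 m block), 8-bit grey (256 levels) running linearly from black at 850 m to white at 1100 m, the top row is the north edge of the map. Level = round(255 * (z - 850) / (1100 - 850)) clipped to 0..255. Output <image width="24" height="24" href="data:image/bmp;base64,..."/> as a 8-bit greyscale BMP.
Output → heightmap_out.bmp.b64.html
<image width="24" height="24" href="data:image/bmp;base64,Qk12BgAAAAAAADYEAAAoAAAAGAAAABgAAAABAAgAAAAAAEACAAATCwAAEwsAAAABAAAAAAAAAAAAAAEBAQACAgIAAwMDAAQEBAAFBQUABgYGAAcHBwAICAgACQkJAAoKCgALCwsADAwMAA0NDQAODg4ADw8PABAQEAAREREAEhISABMTEwAUFBQAFRUVABYWFgAXFxcAGBgYABkZGQAaGhoAGxsbABwcHAAdHR0AHh4eAB8fHwAgICAAISEhACIiIgAjIyMAJCQkACUlJQAmJiYAJycnACgoKAApKSkAKioqACsrKwAsLCwALS0tAC4uLgAvLy8AMDAwADExMQAyMjIAMzMzADQ0NAA1NTUANjY2ADc3NwA4ODgAOTk5ADo6OgA7OzsAPDw8AD09PQA+Pj4APz8/AEBAQABBQUEAQkJCAENDQwBEREQARUVFAEZGRgBHR0cASEhIAElJSQBKSkoAS0tLAExMTABNTU0ATk5OAE9PTwBQUFAAUVFRAFJSUgBTU1MAVFRUAFVVVQBWVlYAV1dXAFhYWABZWVkAWlpaAFtbWwBcXFwAXV1dAF5eXgBfX18AYGBgAGFhYQBiYmIAY2NjAGRkZABlZWUAZmZmAGdnZwBoaGgAaWlpAGpqagBra2sAbGxsAG1tbQBubm4Ab29vAHBwcABxcXEAcnJyAHNzcwB0dHQAdXV1AHZ2dgB3d3cAeHh4AHl5eQB6enoAe3t7AHx8fAB9fX0Afn5+AH9/fwCAgIAAgYGBAIKCggCDg4MAhISEAIWFhQCGhoYAh4eHAIiIiACJiYkAioqKAIuLiwCMjIwAjY2NAI6OjgCPj48AkJCQAJGRkQCSkpIAk5OTAJSUlACVlZUAlpaWAJeXlwCYmJgAmZmZAJqamgCbm5sAnJycAJ2dnQCenp4An5+fAKCgoAChoaEAoqKiAKOjowCkpKQApaWlAKampgCnp6cAqKioAKmpqQCqqqoAq6urAKysrACtra0Arq6uAK+vrwCwsLAAsbGxALKysgCzs7MAtLS0ALW1tQC2trYAt7e3ALi4uAC5ubkAurq6ALu7uwC8vLwAvb29AL6+vgC/v78AwMDAAMHBwQDCwsIAw8PDAMTExADFxcUAxsbGAMfHxwDIyMgAycnJAMrKygDLy8sAzMzMAM3NzQDOzs4Az8/PANDQ0ADR0dEA0tLSANPT0wDU1NQA1dXVANbW1gDX19cA2NjYANnZ2QDa2toA29vbANzc3ADd3d0A3t7eAN/f3wDg4OAA4eHhAOLi4gDj4+MA5OTkAOXl5QDm5uYA5+fnAOjo6ADp6ekA6urqAOvr6wDs7OwA7e3tAO7u7gDv7+8A8PDwAPHx8QDy8vIA8/PzAPT09AD19fUA9vb2APf39wD4+PgA+fn5APr6+gD7+/sA/Pz8AP39/QD+/v4A////ABQOL0cwGBIPERYdIyQoKzA2ODs6Pk9pdhANJkc6Gw8NDQ4SGBsjJyw2QkpGUWd3fAgLGzM3Hw8LCwsMDRAWHSg3TFlXaYiSiwgLFyQtIRALCgsLDA0RGzFHWFxeeZWbkxUWICMfFw4LCgoLDRIZIztdZ1JTfaGimiorLCQZDw0LCwwNEyMxMThicFBMdZ6hlSsoIxoSDgwMDhMYJj1JOzJYalVadYaCdSAbFhIODQ0PFB4oN0pNNS1WZ1ttdGxhWSMaFRIODQ8UHikxPUg/KChKV01ZWlVTUzAhGhkSDhAZKDU9QT8vHiEyQD4+PD9KVD4uJiUZERktODY5OS8iGRwlN0A5LSs9U0tAODUmITpXUTk0NiweGh4kMD86KSM2T1FOSUc+PWCBdVJERz0pJiwtLTs3JCEySEpQVFlcV3CSknZkaWZMQjsuKjs5JB4qPkNKV2VrZGuCjYBtc4d0VjslJj0/KR0hMUNHWW1za2h2lqGEa4KCUy0eIzQ2JhwdJEpKWm50cW56pL6ncm99TCQcHiIiHhsdIldTWmt8hISTsLWpel5rTigcGxsbGx0lMXp5bml6jp6wr6WsjFxVRSccGxsbGyE1TKipkm5kc4+el6jBom5PNB8bGxsbGyI8XsfHpnVfZXyEi7PNsIlYKBwbGxsbGx81Vs3JqYRycoGJmLfJvZtYJBsbGxscICErRcSzlo2QkI2Yq7W8waNYIxsbGx0nNS4nOr2oi5WqrZ+ksa+wt6BaJBsbHSU8Tz4pNw=="/>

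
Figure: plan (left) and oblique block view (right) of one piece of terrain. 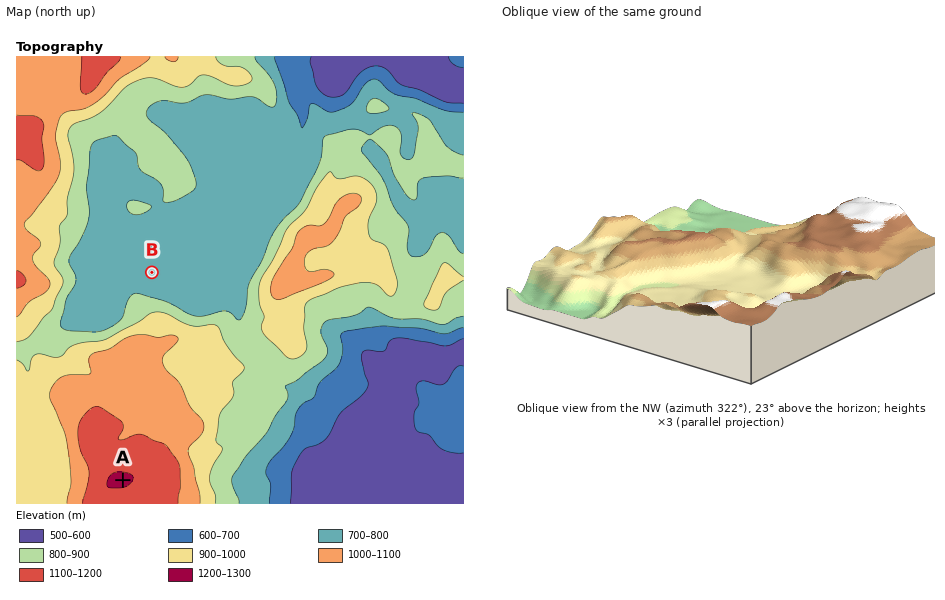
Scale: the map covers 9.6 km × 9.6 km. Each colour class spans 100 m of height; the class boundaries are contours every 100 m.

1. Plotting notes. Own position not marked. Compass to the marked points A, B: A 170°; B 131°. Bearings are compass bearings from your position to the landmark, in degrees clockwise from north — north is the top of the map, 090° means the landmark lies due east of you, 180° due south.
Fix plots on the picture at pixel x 74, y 205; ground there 880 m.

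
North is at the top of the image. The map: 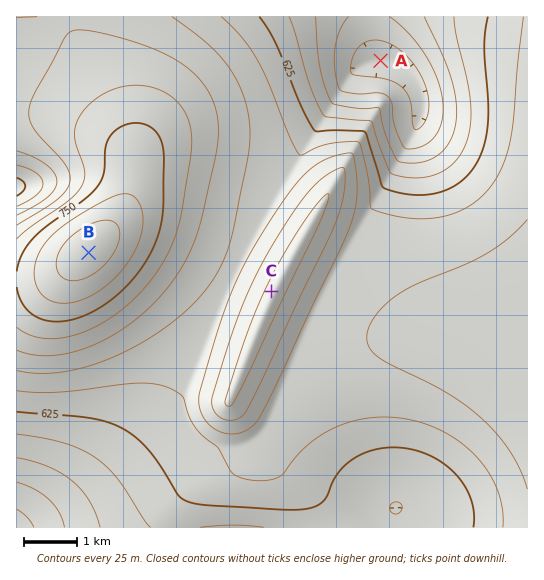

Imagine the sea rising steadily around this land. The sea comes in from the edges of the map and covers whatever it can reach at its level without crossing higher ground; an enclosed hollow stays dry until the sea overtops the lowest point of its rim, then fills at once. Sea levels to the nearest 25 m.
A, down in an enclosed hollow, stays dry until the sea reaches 550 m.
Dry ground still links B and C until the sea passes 675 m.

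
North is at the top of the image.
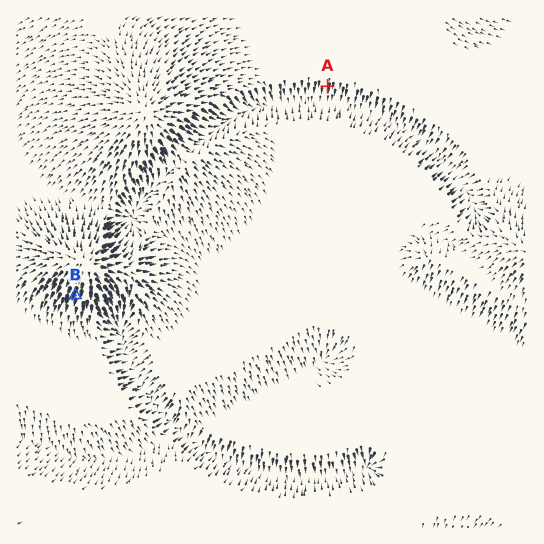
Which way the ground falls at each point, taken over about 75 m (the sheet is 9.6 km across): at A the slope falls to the S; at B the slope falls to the S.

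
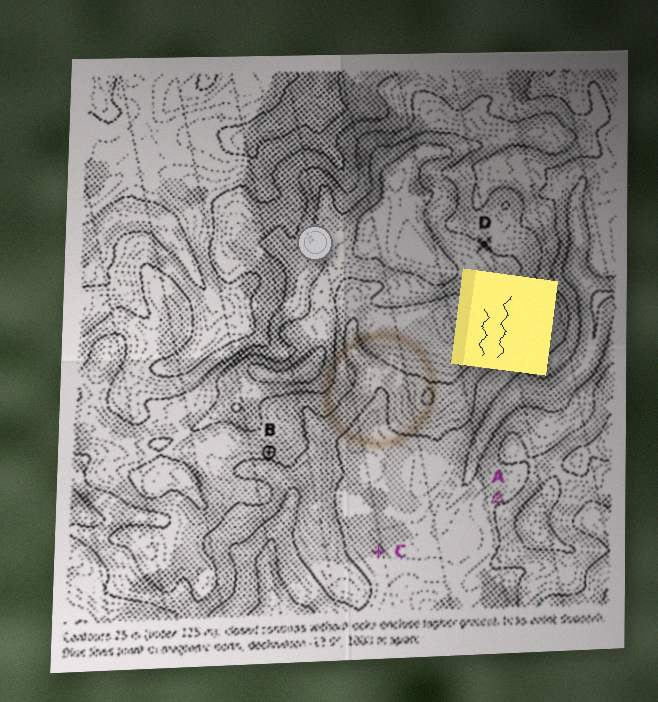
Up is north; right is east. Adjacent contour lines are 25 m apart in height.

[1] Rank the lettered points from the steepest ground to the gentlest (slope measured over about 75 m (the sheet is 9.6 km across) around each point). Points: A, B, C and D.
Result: D B A C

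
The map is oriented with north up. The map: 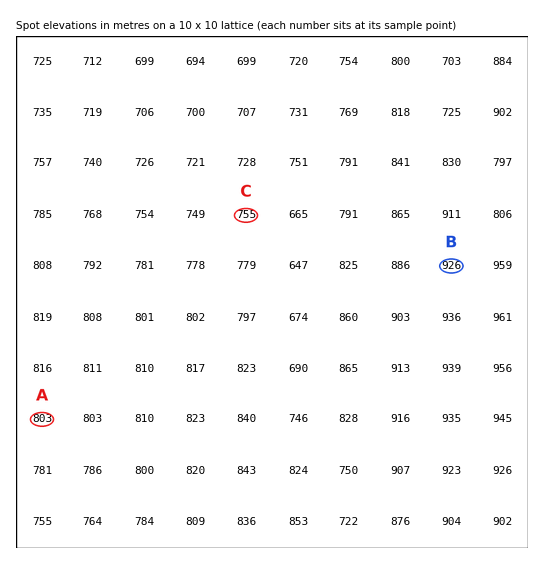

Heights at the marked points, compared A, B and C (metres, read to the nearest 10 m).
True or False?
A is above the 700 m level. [True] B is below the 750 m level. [False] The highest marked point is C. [False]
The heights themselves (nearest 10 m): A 800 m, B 930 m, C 750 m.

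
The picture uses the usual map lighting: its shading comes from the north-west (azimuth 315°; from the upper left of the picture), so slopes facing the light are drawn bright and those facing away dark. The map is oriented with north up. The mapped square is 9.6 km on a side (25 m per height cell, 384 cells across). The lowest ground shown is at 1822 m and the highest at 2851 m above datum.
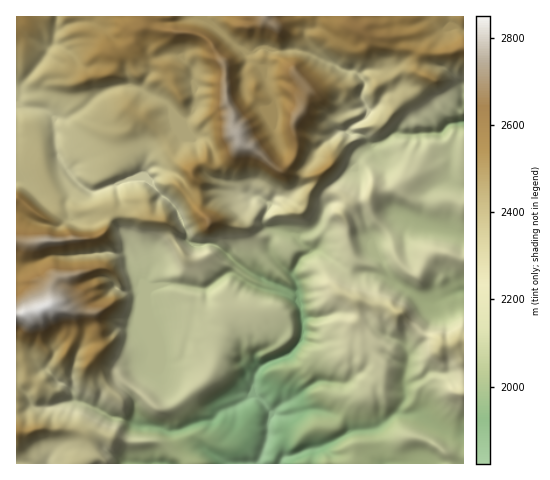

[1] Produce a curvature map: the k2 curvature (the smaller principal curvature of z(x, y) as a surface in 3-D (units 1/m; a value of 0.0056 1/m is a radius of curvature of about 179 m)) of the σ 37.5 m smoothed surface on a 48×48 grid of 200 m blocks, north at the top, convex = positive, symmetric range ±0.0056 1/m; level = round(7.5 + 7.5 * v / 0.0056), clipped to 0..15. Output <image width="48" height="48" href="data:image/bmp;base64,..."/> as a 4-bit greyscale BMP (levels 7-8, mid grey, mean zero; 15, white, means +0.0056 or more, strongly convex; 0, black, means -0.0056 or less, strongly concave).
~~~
<image width="48" height="48" href="data:image/bmp;base64,Qk32BAAAAAAAAHYAAAAoAAAAMAAAADAAAAABAAQAAAAAAIAEAAATCwAAEwsAABAAAAAAAAAAAAAAABEREQAiIiIAMzMzAERERABVVVUAZmZmAHd3dwCIiIgAmZmZAKqqqgC7u7sAzMzMAN3d3QDu7u4A////AFZ2d4h4RFZlZ4h0VVVYNHd3Z3d3ZndlZnV3d3ZiZWZnd3VGiIg4ViI1d3d3d2VodnZVVWdmpWiId3Z3d4hGd4djF4d3iHd2VoiGd3h3lkRCI1h3d3hVd4d4cjNGiHZVZnZ2d4iGITQ1Z0NGhndld3iHdndjZ2ZndlVVd3cwNzWJd3d0Voh0ZlVEZ3d2NVZ3dnNDEiA3iheHZ3dmZVc3RnZ4d4h4dHdmZ2WXlUd2hSd2d3d2VmR3dkeIh3h4dHd2iVeHIldmVXZnd3iIdnN3d3NDRHh3dGd2dmdjRUdmV2Z3d3eIh2OHh3hnd1d3dHZVVmdDhimGRmd3d3d4hlUFhnh3eHZ4dFdWV3VVWAiXVXd3d3d3d2RyAYh3iHd1ZkaIR1VlNzRpc3d3eHd3dmZngjZnd3d3g1WIaFdlVnRlhGd3eHeHd3eHeQZ3d3d0JGZpWEl2VWR4Q2d3d3d3d4eHeAZ4d3dVdWdWWGiGdnVlVUd3d3d4d4h4iAM1d3Vlh1VVVmeIh3aIhzd3d3d4iIiIiAiGVWWFilR3dVd4h3ZEmCd3d3dnh4d4dCeId5d3djZ3d1ZmZmdjEjd3d2Q4h3ZENTZ3h3d2UzVnZld3ZlJEFzd2VEZSd0VEVUaIdmdlNHlXZ1ZoiIdThEd3Z4d3JFRYYnZnZlRVWHhmV1MlZneJg2d3V4eHcmd2RymGV4d0h2d2eGdRAAAAE3d2WGaXBnd1iENFd3VWhmiHhmiHh4eHc3dlZgAAZmd1iFZXd2ZnhXeHdXd4Z4dqY1VVVAeFVmVmZVZ3d1ZmdmZVVmUSJDM1I1d3gSe4Z4giM0RGZ1V3Z3Zmd1R2RWZlV3h4gIiYdVcoeJYmh2V2ZmZ3d2hTdod4hndnEHZFRXdTZ2gzdnZ2VXeIeJU3hmZohoiABmZmZ2Q0RHc2aGd2Z3Z4h0N3dmIhJngieEVVZmZ1QyVSd2aGeHdmdmd3djiHUiMmc2hDRVVGh0WFBmaFeId3d3eHZHiIh3RWRZVHd2ZoliSJYmZmd3h3Z3iHR3d4iIZ3dnaDaGZ3RmJXg1dnd3h3aHiHOHd3d3dndnRjeXd1NXQ4dTZnd4eHaHd3V3d3d2dndmU2d3hkR4ZCdmMieHeGd3eHV3d4d3Z3d2ZXmIZUWGRVASSWAiEQd3iGZod3d3d3d2hGd4dWSGdlZiWIVId2AHdlZ2eHeHiHZVVmeGVXSIhVVnJXhVZ3h2Znd3Z3eId2R1VXhlVmVXVXVlI2d3ZXdWd2ZVVFeIZEaGVXdTd1V2eGSENzaHdUZWd3d3dkIzR3d1VXhThldnh2aICWZVV4VHR3d3h4hndXd1ZVdUdVeHd3djR3dXiZNHZId2VmZWZoh1VWhkdlend0E0RGZnQxR3hVd1h3h3dVZWV3llaGZ2Mjd3dlZWZnhnh0ZXd4d4dmVVRnY1VCETVnh3h3d3d3eHZmV2Z3VnZmZmZ2JGZmdmWHZnd4dmVmZ3h3Roh2eHh3eIdSSJZ4llVmd4hmZnh2ZHd4NlVndndlMzRWdnaGZmdneGZmZ3ZnaA=="/>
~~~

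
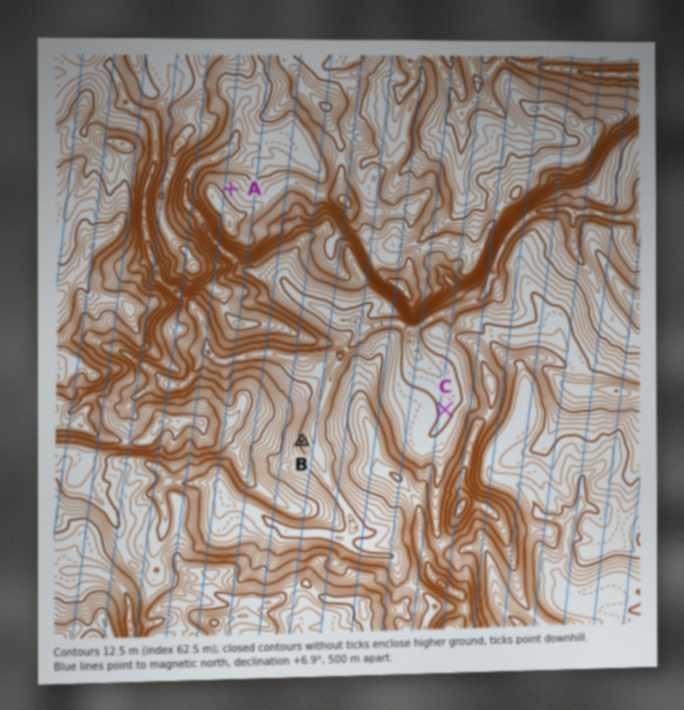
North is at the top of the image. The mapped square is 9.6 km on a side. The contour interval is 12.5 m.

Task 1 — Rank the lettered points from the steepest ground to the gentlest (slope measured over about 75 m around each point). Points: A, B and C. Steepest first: B A C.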